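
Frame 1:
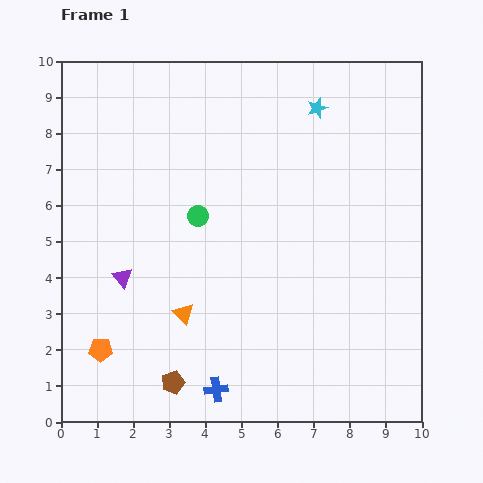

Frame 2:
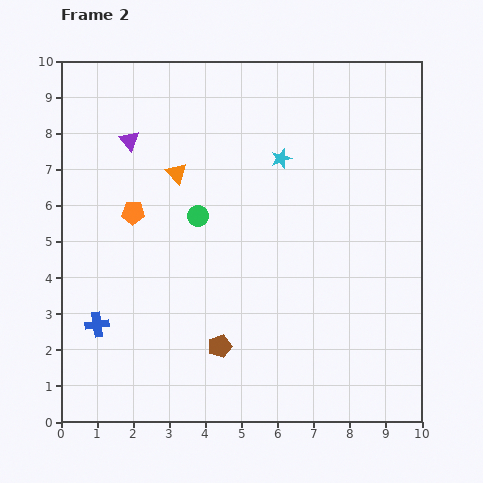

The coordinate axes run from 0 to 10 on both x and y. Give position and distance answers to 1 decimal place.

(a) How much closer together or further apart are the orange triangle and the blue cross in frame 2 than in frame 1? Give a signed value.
+2.4

Distance in frame 1: 2.3. Distance in frame 2: 4.7.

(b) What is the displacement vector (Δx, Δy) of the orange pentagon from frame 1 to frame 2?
(0.9, 3.8)

The orange pentagon was at (1.1, 2.0) in frame 1 and (2.0, 5.8) in frame 2.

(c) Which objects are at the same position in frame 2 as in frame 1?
the green circle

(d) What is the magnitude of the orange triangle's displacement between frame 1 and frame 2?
3.9

The orange triangle moved from (3.4, 3.0) to (3.2, 6.9), a distance of √(0.2² + 3.9²) ≈ 3.9.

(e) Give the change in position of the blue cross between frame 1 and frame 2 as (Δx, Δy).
(-3.3, 1.8)

The blue cross was at (4.3, 0.9) in frame 1 and (1.0, 2.7) in frame 2.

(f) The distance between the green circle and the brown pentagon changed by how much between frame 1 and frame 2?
-1.1

Distance in frame 1: 4.7. Distance in frame 2: 3.6.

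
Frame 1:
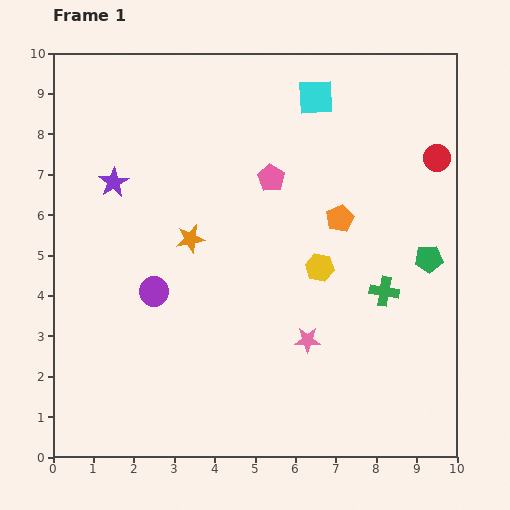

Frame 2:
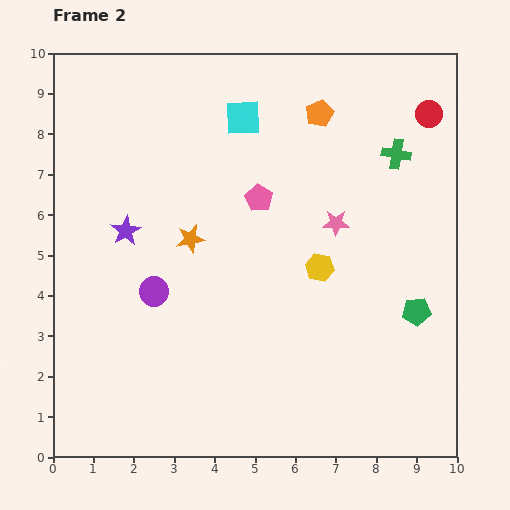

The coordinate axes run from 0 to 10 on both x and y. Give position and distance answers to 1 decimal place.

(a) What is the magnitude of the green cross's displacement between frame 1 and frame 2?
3.4

The green cross moved from (8.2, 4.1) to (8.5, 7.5), a distance of √(0.3² + 3.4²) ≈ 3.4.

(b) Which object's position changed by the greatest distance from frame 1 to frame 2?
the green cross

(moved 3.4; next 3.0)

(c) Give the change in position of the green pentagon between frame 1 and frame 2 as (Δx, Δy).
(-0.3, -1.3)

The green pentagon was at (9.3, 4.9) in frame 1 and (9.0, 3.6) in frame 2.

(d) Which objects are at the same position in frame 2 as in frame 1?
the purple circle, the orange star, the yellow hexagon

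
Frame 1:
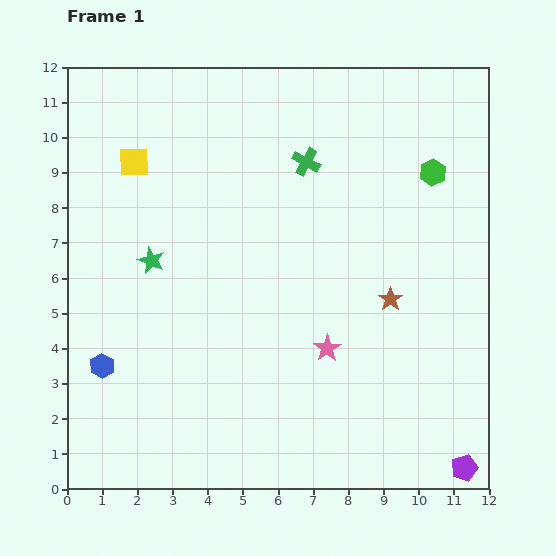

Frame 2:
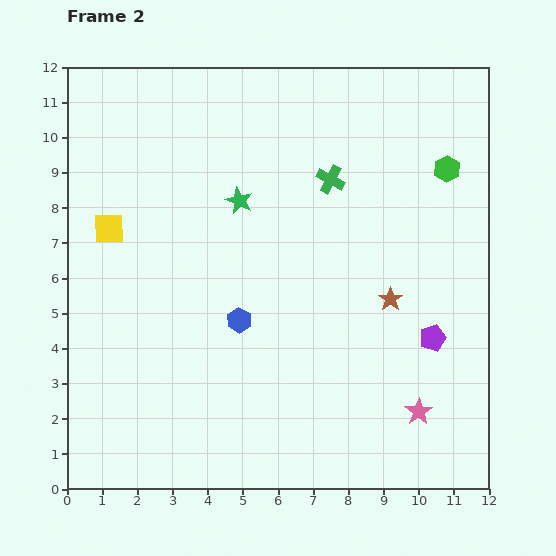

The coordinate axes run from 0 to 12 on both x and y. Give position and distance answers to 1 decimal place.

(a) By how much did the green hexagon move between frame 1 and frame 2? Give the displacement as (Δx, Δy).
(0.4, 0.1)

The green hexagon was at (10.4, 9.0) in frame 1 and (10.8, 9.1) in frame 2.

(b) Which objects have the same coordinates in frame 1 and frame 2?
the brown star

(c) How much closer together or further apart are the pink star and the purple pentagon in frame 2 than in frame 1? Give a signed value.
-3.1

Distance in frame 1: 5.2. Distance in frame 2: 2.1.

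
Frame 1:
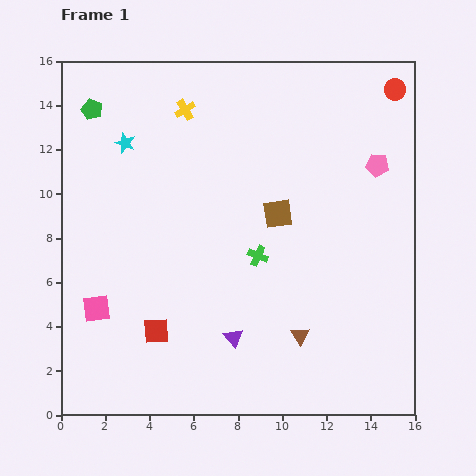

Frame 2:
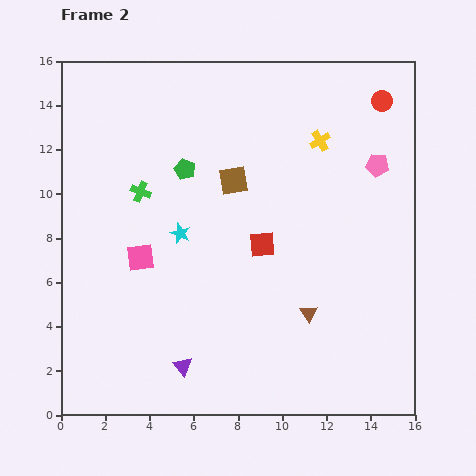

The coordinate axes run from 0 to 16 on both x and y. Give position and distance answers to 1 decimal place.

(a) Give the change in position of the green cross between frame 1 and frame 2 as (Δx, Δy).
(-5.3, 2.9)

The green cross was at (8.9, 7.2) in frame 1 and (3.6, 10.1) in frame 2.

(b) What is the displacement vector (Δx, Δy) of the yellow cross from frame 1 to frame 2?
(6.1, -1.4)

The yellow cross was at (5.6, 13.8) in frame 1 and (11.7, 12.4) in frame 2.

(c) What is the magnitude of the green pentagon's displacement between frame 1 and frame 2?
5.0

The green pentagon moved from (1.4, 13.8) to (5.6, 11.1), a distance of √(4.2² + 2.7²) ≈ 5.0.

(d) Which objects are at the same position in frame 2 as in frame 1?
the pink pentagon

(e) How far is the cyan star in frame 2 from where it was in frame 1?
4.8

The cyan star moved from (2.9, 12.3) to (5.4, 8.2), a distance of √(2.5² + 4.1²) ≈ 4.8.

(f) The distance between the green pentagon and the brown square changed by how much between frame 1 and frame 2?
-7.3

Distance in frame 1: 9.6. Distance in frame 2: 2.3.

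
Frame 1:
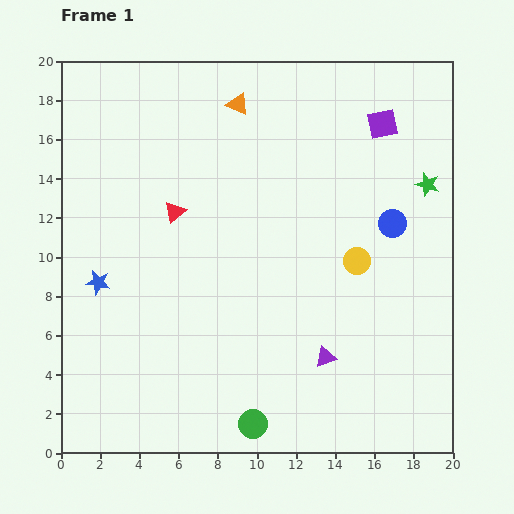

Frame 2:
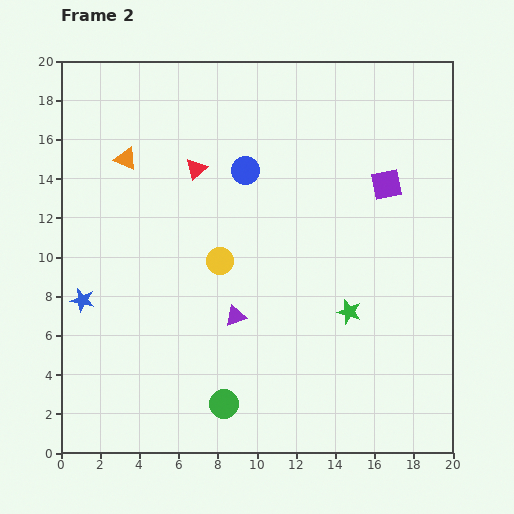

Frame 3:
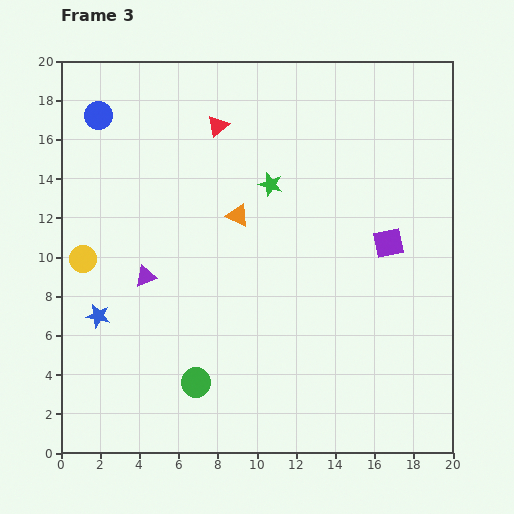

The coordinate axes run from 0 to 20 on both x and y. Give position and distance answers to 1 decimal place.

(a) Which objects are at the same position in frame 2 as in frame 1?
none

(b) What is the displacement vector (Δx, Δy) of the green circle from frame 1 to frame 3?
(-2.9, 2.1)

The green circle was at (9.8, 1.5) in frame 1 and (6.9, 3.6) in frame 3.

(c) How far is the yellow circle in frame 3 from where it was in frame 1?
14.0

The yellow circle moved from (15.1, 9.8) to (1.1, 9.9), a distance of √(14.0² + 0.1²) ≈ 14.0.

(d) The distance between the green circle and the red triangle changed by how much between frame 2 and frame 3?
+1.0

Distance in frame 2: 12.1. Distance in frame 3: 13.1.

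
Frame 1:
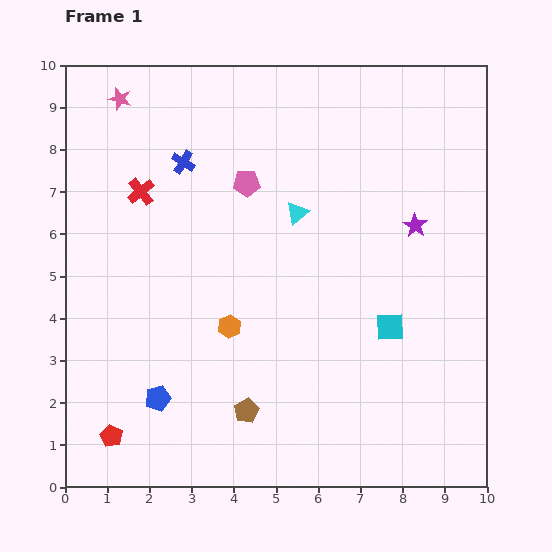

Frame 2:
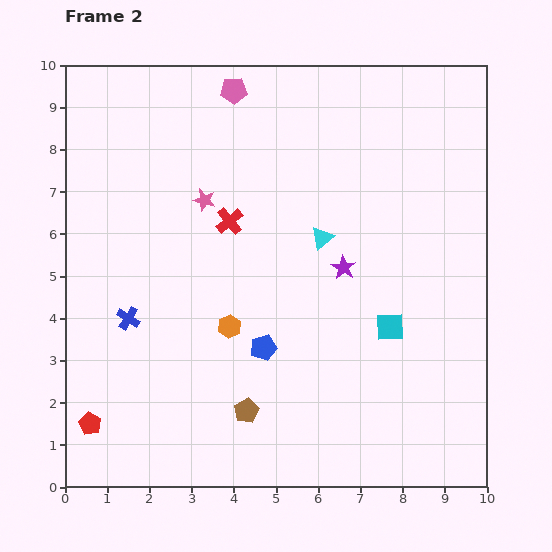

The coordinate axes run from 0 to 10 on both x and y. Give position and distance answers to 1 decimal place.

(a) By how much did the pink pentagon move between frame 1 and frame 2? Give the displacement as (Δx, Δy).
(-0.3, 2.2)

The pink pentagon was at (4.3, 7.2) in frame 1 and (4.0, 9.4) in frame 2.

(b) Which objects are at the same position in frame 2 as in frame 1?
the cyan square, the orange hexagon, the brown pentagon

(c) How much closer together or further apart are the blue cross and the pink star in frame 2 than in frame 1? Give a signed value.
+1.2

Distance in frame 1: 2.1. Distance in frame 2: 3.3.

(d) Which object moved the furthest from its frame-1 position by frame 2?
the blue cross

(moved 3.9; next 3.1)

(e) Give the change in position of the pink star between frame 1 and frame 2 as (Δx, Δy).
(2.0, -2.4)

The pink star was at (1.3, 9.2) in frame 1 and (3.3, 6.8) in frame 2.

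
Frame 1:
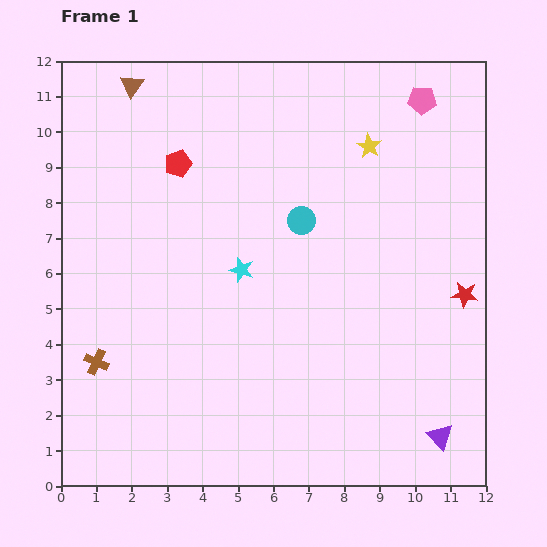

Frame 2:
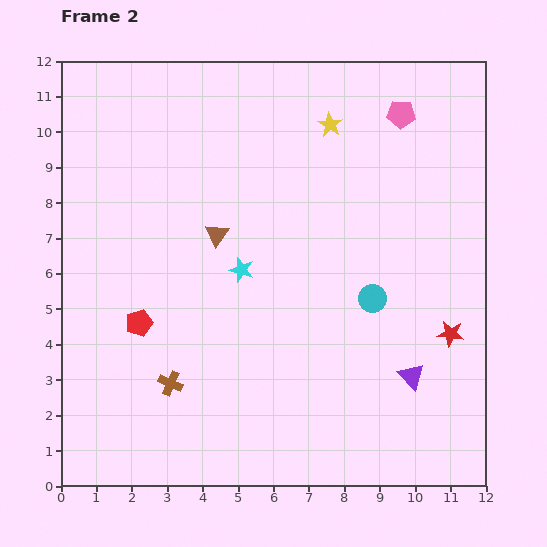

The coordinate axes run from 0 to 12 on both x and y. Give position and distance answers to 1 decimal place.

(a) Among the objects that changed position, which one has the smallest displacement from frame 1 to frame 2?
the pink pentagon

(moved 0.7)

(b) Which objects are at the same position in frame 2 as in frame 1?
the cyan star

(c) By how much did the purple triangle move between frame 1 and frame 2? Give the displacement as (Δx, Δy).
(-0.8, 1.7)

The purple triangle was at (10.7, 1.4) in frame 1 and (9.9, 3.1) in frame 2.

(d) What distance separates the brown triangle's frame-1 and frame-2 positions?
4.8

The brown triangle moved from (2.0, 11.3) to (4.4, 7.1), a distance of √(2.4² + 4.2²) ≈ 4.8.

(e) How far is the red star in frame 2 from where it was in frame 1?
1.2

The red star moved from (11.4, 5.4) to (11.0, 4.3), a distance of √(0.4² + 1.1²) ≈ 1.2.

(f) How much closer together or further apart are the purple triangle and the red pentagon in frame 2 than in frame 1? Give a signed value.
-2.9

Distance in frame 1: 10.7. Distance in frame 2: 7.8.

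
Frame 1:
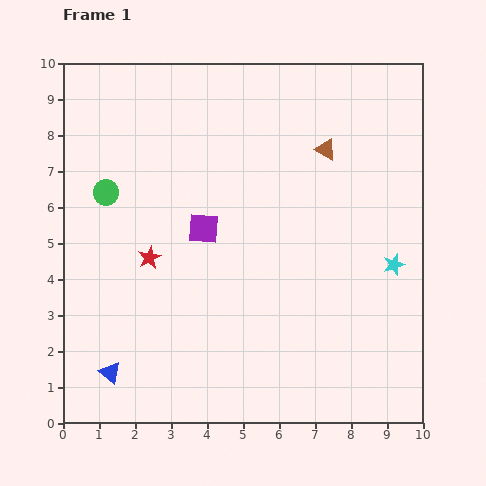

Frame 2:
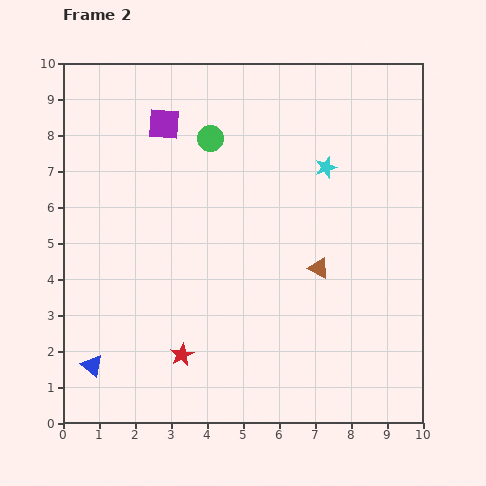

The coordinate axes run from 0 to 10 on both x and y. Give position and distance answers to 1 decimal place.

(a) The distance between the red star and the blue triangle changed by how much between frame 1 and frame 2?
-0.9

Distance in frame 1: 3.4. Distance in frame 2: 2.5.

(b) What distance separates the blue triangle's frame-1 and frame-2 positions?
0.5

The blue triangle moved from (1.3, 1.4) to (0.8, 1.6), a distance of √(0.5² + 0.2²) ≈ 0.5.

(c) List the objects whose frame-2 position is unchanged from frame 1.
none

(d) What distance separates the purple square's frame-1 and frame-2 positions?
3.1

The purple square moved from (3.9, 5.4) to (2.8, 8.3), a distance of √(1.1² + 2.9²) ≈ 3.1.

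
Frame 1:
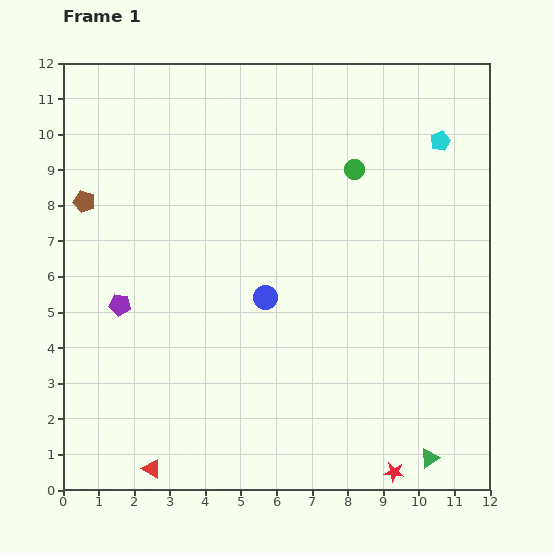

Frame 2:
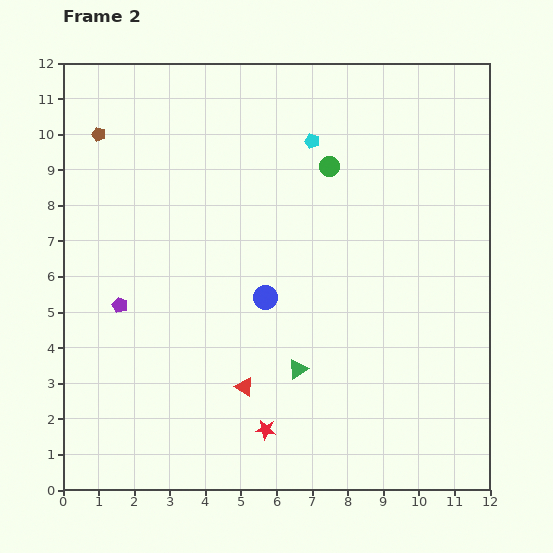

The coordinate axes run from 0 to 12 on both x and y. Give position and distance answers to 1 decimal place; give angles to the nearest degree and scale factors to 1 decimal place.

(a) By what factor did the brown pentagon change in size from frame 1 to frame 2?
0.6×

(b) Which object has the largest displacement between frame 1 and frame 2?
the green triangle

(moved 4.5; next 3.8)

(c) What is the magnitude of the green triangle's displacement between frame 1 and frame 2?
4.5

The green triangle moved from (10.3, 0.9) to (6.6, 3.4), a distance of √(3.7² + 2.5²) ≈ 4.5.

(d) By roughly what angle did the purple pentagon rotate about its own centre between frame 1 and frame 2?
15° clockwise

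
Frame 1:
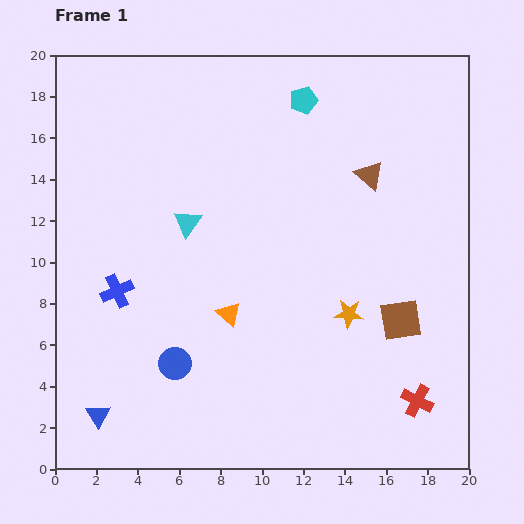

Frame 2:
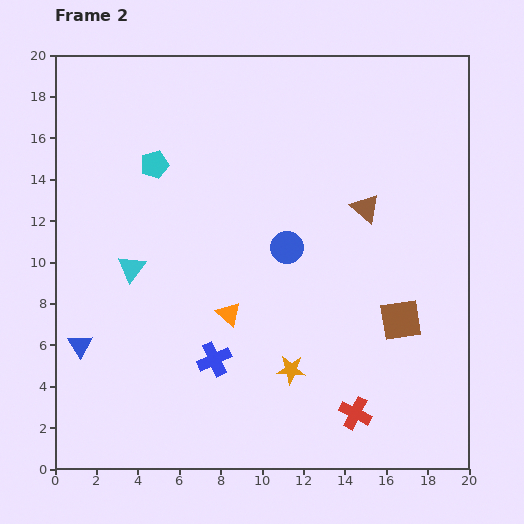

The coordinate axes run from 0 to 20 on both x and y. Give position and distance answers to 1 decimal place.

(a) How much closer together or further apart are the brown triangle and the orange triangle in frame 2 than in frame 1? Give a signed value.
-1.2

Distance in frame 1: 9.5. Distance in frame 2: 8.3.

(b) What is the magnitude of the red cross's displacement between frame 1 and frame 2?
3.1

The red cross moved from (17.5, 3.3) to (14.5, 2.7), a distance of √(3.0² + 0.6²) ≈ 3.1.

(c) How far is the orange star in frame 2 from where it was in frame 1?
3.9

The orange star moved from (14.2, 7.5) to (11.4, 4.8), a distance of √(2.8² + 2.7²) ≈ 3.9.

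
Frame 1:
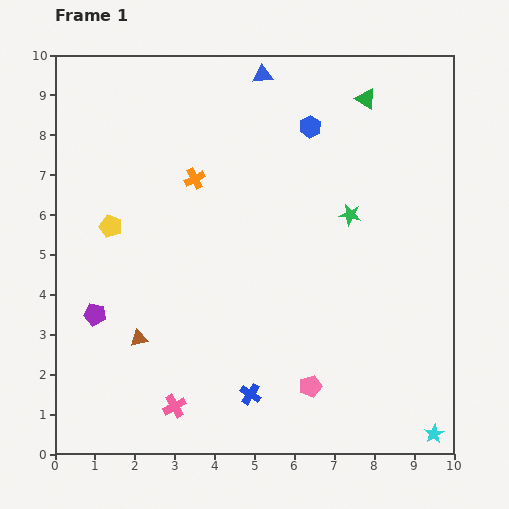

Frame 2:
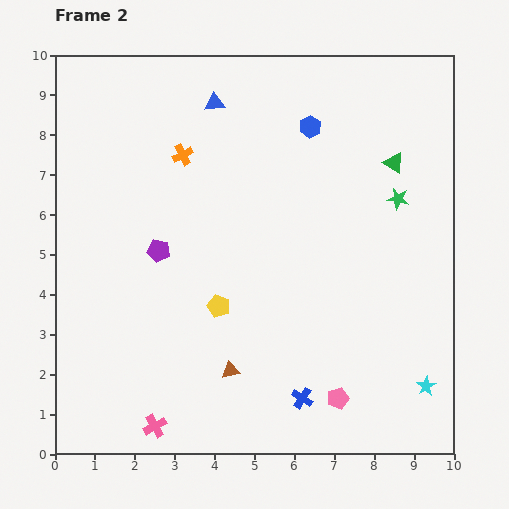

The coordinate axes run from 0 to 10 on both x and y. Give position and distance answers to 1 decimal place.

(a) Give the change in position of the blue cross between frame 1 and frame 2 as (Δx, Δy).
(1.3, -0.1)

The blue cross was at (4.9, 1.5) in frame 1 and (6.2, 1.4) in frame 2.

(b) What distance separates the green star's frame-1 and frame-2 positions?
1.3

The green star moved from (7.4, 6.0) to (8.6, 6.4), a distance of √(1.2² + 0.4²) ≈ 1.3.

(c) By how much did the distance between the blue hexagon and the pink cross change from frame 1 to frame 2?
+0.7

Distance in frame 1: 7.8. Distance in frame 2: 8.5.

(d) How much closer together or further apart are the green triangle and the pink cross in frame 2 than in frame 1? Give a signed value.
-0.2

Distance in frame 1: 9.1. Distance in frame 2: 8.9.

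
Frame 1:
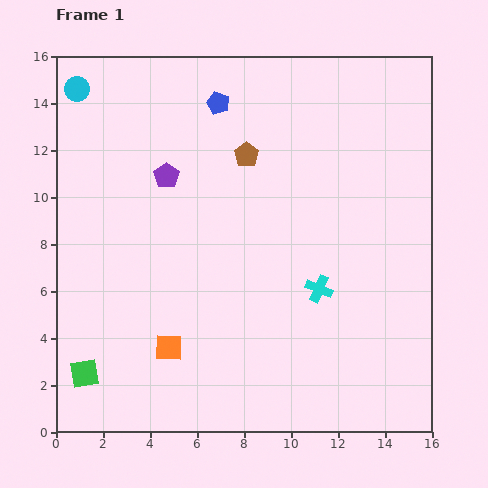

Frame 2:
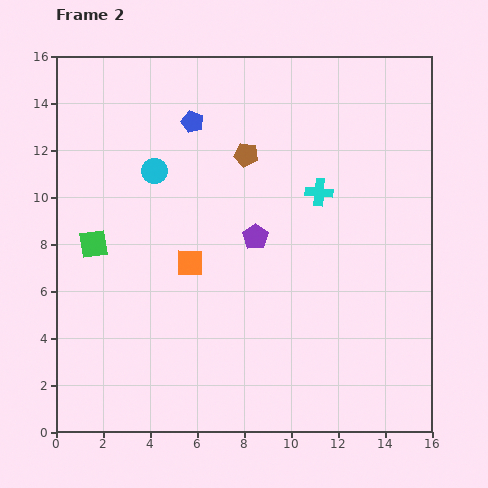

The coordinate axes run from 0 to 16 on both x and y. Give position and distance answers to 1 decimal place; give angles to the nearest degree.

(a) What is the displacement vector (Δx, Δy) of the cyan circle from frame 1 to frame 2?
(3.3, -3.5)

The cyan circle was at (0.9, 14.6) in frame 1 and (4.2, 11.1) in frame 2.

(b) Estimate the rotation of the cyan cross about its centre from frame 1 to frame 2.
19° counter-clockwise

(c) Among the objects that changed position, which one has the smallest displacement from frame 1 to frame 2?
the blue pentagon

(moved 1.4)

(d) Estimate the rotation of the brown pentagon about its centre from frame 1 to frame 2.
24° counter-clockwise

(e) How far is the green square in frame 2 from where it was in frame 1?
5.5

The green square moved from (1.2, 2.5) to (1.6, 8.0), a distance of √(0.4² + 5.5²) ≈ 5.5.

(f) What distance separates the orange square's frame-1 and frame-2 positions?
3.7

The orange square moved from (4.8, 3.6) to (5.7, 7.2), a distance of √(0.9² + 3.6²) ≈ 3.7.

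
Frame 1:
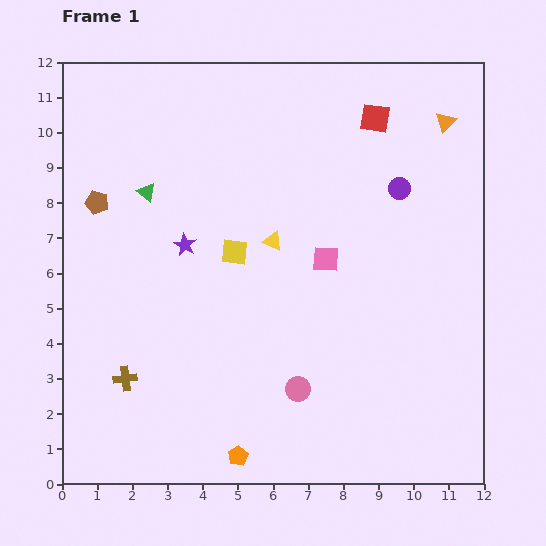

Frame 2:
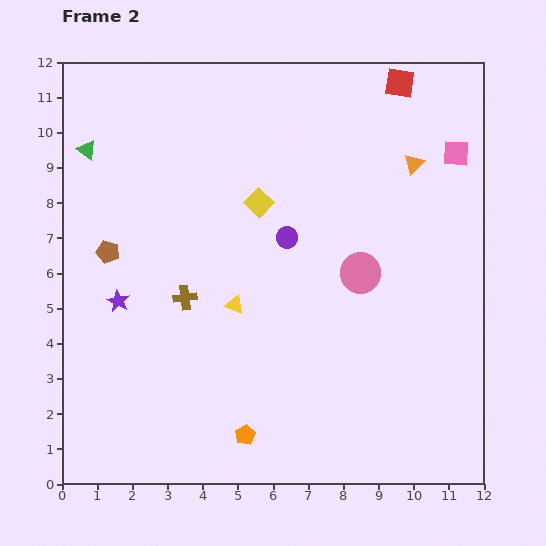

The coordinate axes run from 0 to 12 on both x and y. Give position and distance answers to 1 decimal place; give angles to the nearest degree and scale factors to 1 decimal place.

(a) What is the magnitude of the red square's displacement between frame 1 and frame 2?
1.2

The red square moved from (8.9, 10.4) to (9.6, 11.4), a distance of √(0.7² + 1.0²) ≈ 1.2.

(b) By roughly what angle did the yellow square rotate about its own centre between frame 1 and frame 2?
38° clockwise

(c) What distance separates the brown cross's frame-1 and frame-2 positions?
2.9

The brown cross moved from (1.8, 3.0) to (3.5, 5.3), a distance of √(1.7² + 2.3²) ≈ 2.9.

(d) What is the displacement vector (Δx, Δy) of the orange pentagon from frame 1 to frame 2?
(0.2, 0.6)

The orange pentagon was at (5.0, 0.8) in frame 1 and (5.2, 1.4) in frame 2.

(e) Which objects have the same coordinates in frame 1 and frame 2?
none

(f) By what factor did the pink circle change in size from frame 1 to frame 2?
1.6×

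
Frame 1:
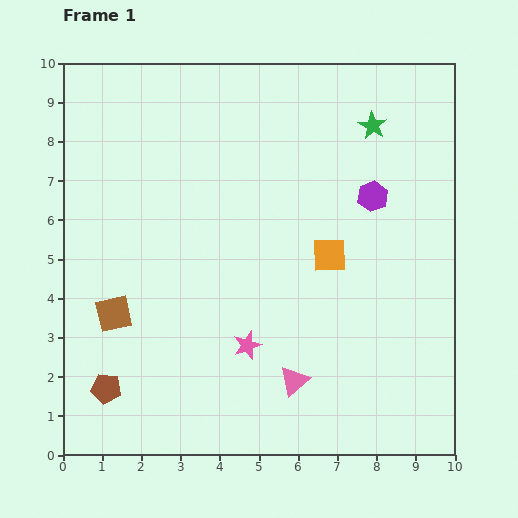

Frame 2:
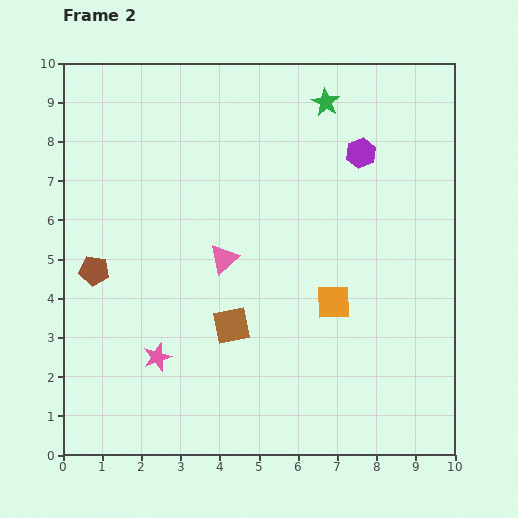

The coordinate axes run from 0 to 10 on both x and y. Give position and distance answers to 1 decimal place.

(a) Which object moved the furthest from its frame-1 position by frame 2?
the pink triangle

(moved 3.6; next 3.0)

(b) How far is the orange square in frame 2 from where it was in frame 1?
1.2

The orange square moved from (6.8, 5.1) to (6.9, 3.9), a distance of √(0.1² + 1.2²) ≈ 1.2.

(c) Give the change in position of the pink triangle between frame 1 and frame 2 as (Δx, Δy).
(-1.8, 3.1)

The pink triangle was at (5.9, 1.9) in frame 1 and (4.1, 5.0) in frame 2.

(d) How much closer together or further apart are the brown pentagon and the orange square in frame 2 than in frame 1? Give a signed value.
-0.4

Distance in frame 1: 6.6. Distance in frame 2: 6.2.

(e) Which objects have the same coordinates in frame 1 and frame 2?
none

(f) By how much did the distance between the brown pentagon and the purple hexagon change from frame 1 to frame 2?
-1.0

Distance in frame 1: 8.4. Distance in frame 2: 7.4.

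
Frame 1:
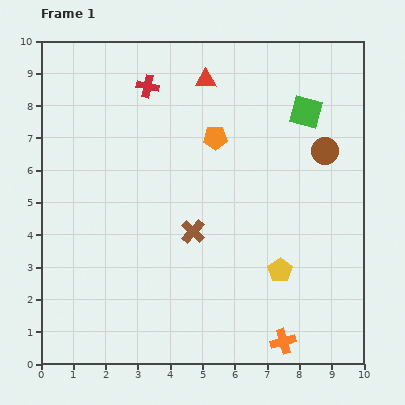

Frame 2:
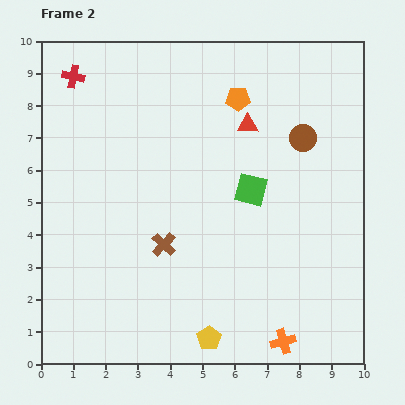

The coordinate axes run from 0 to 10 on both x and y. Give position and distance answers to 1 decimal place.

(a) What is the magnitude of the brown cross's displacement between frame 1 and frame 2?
1.0

The brown cross moved from (4.7, 4.1) to (3.8, 3.7), a distance of √(0.9² + 0.4²) ≈ 1.0.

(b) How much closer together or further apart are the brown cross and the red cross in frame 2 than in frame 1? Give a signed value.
+1.2

Distance in frame 1: 4.7. Distance in frame 2: 5.9.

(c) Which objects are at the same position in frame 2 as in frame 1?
the orange cross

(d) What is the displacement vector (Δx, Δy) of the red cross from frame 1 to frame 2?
(-2.3, 0.3)

The red cross was at (3.3, 8.6) in frame 1 and (1.0, 8.9) in frame 2.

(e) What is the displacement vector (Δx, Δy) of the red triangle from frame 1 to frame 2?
(1.3, -1.4)

The red triangle was at (5.1, 8.8) in frame 1 and (6.4, 7.4) in frame 2.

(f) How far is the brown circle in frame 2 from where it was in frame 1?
0.8

The brown circle moved from (8.8, 6.6) to (8.1, 7.0), a distance of √(0.7² + 0.4²) ≈ 0.8.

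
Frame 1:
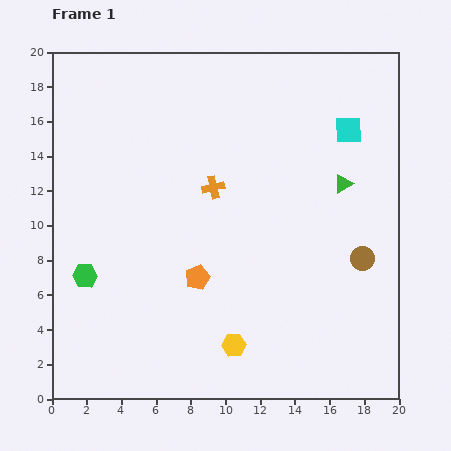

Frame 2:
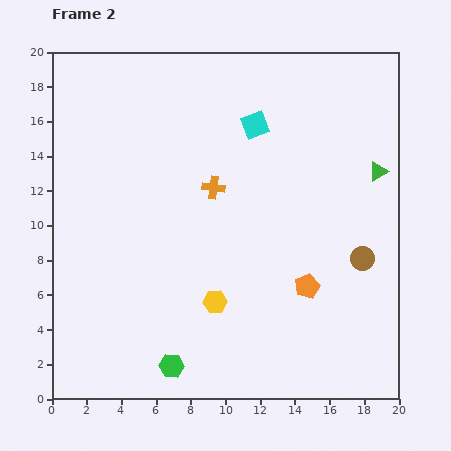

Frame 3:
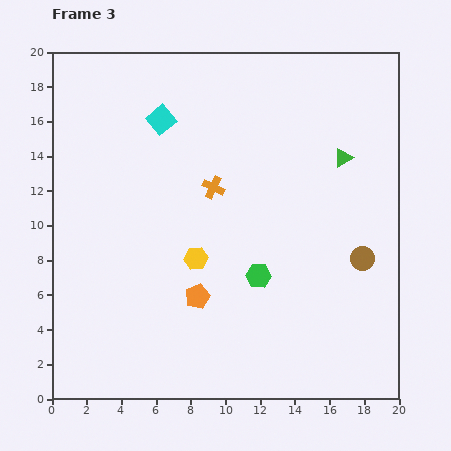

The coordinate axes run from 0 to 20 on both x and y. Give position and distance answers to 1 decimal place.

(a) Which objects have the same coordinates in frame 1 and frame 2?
the brown circle, the orange cross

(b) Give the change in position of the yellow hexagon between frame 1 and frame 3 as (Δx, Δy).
(-2.2, 5.0)

The yellow hexagon was at (10.5, 3.1) in frame 1 and (8.3, 8.1) in frame 3.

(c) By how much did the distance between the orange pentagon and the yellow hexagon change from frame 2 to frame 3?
-3.2

Distance in frame 2: 5.4. Distance in frame 3: 2.2.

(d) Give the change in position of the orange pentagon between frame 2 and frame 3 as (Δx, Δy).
(-6.3, -0.6)

The orange pentagon was at (14.7, 6.5) in frame 2 and (8.4, 5.9) in frame 3.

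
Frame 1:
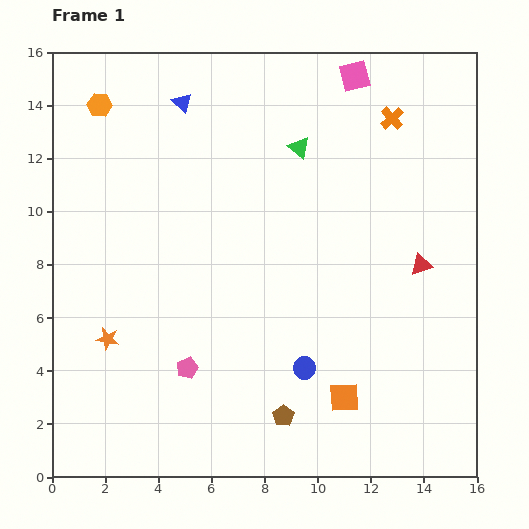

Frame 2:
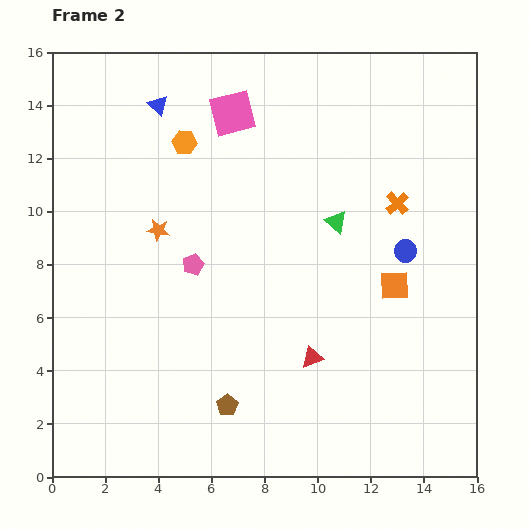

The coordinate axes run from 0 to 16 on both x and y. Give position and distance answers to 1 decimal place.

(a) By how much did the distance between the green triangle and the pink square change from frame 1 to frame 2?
+2.3

Distance in frame 1: 3.4. Distance in frame 2: 5.7.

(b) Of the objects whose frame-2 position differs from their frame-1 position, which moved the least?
the blue triangle

(moved 0.9)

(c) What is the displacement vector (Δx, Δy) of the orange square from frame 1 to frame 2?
(1.9, 4.2)

The orange square was at (11.0, 3.0) in frame 1 and (12.9, 7.2) in frame 2.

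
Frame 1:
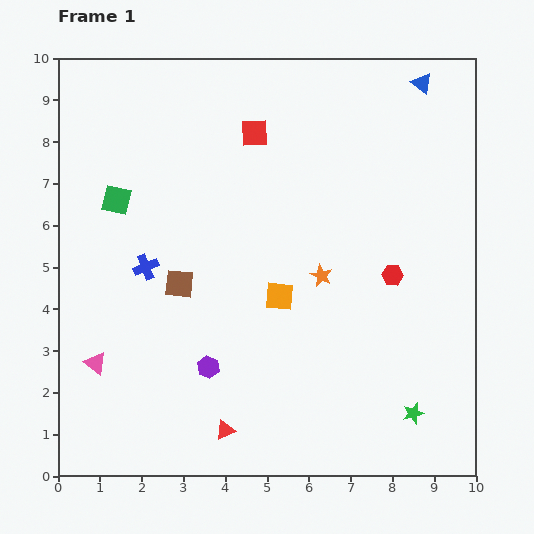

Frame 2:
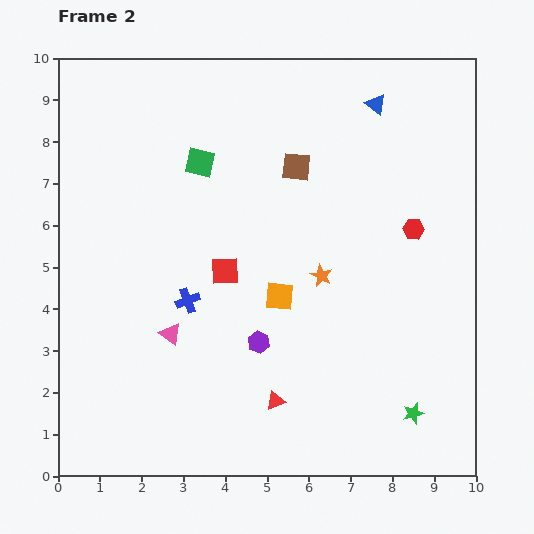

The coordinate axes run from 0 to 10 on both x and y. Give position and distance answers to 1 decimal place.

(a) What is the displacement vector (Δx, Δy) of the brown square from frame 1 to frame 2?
(2.8, 2.8)

The brown square was at (2.9, 4.6) in frame 1 and (5.7, 7.4) in frame 2.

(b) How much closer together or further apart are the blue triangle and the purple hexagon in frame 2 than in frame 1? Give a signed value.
-2.1

Distance in frame 1: 8.5. Distance in frame 2: 6.4.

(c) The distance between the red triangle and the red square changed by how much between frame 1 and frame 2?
-3.8

Distance in frame 1: 7.1. Distance in frame 2: 3.3.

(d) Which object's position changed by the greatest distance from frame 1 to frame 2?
the brown square

(moved 4.0; next 3.4)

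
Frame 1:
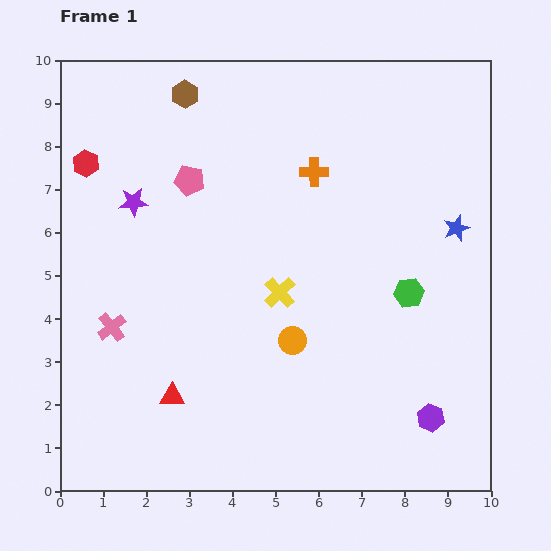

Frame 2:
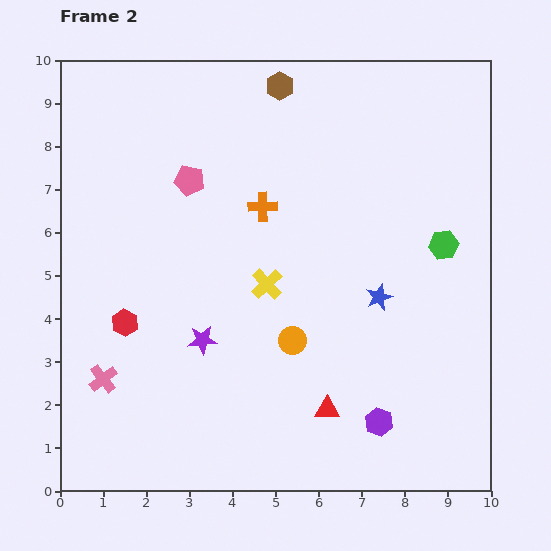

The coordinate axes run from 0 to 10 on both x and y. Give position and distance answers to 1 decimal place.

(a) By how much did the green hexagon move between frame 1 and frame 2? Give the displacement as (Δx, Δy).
(0.8, 1.1)

The green hexagon was at (8.1, 4.6) in frame 1 and (8.9, 5.7) in frame 2.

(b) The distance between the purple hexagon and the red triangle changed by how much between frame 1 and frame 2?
-4.8

Distance in frame 1: 6.0. Distance in frame 2: 1.2.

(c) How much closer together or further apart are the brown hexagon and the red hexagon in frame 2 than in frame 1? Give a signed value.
+3.8

Distance in frame 1: 2.8. Distance in frame 2: 6.6.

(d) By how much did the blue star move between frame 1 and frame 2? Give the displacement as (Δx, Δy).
(-1.8, -1.6)

The blue star was at (9.2, 6.1) in frame 1 and (7.4, 4.5) in frame 2.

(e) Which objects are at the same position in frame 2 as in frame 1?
the pink pentagon, the orange circle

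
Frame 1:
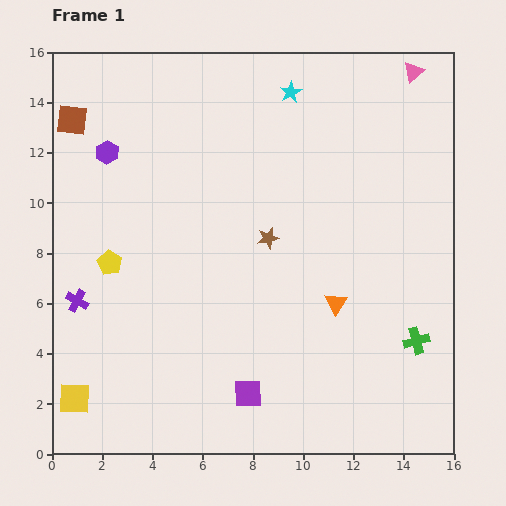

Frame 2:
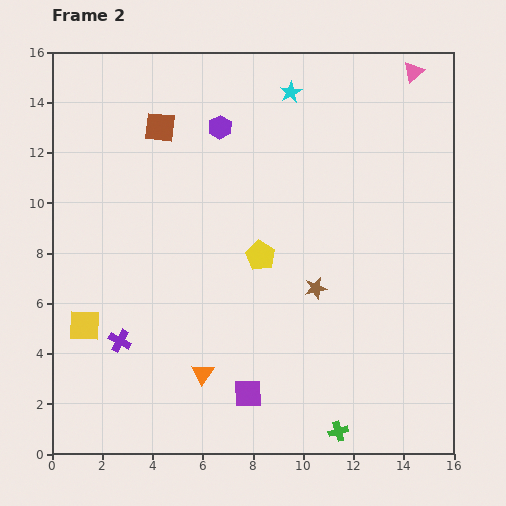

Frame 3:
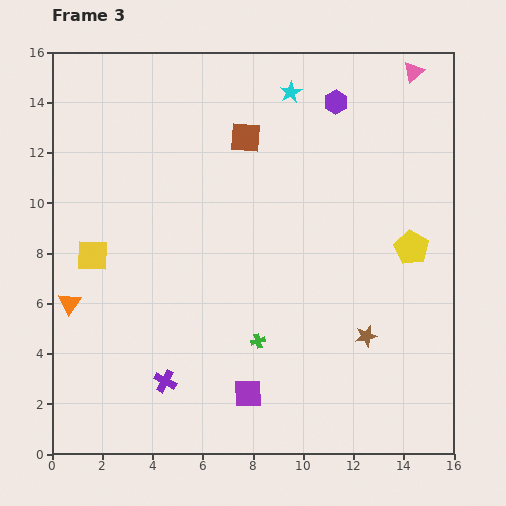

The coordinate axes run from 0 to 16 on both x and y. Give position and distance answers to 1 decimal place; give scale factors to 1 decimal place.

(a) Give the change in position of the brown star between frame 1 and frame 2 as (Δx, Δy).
(1.9, -2.0)

The brown star was at (8.6, 8.6) in frame 1 and (10.5, 6.6) in frame 2.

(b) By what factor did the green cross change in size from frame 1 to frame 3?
0.6×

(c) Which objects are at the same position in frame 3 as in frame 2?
the cyan star, the pink triangle, the purple square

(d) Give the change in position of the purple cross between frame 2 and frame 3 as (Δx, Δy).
(1.8, -1.6)

The purple cross was at (2.7, 4.5) in frame 2 and (4.5, 2.9) in frame 3.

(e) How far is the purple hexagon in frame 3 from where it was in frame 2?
4.7

The purple hexagon moved from (6.7, 13.0) to (11.3, 14.0), a distance of √(4.6² + 1.0²) ≈ 4.7.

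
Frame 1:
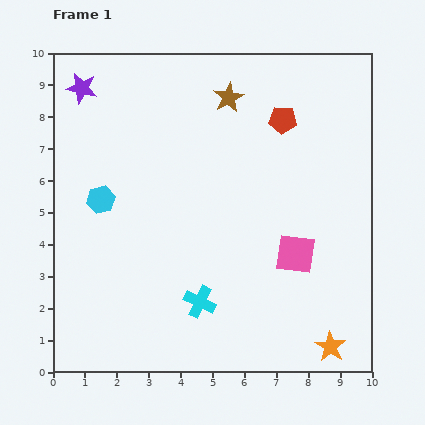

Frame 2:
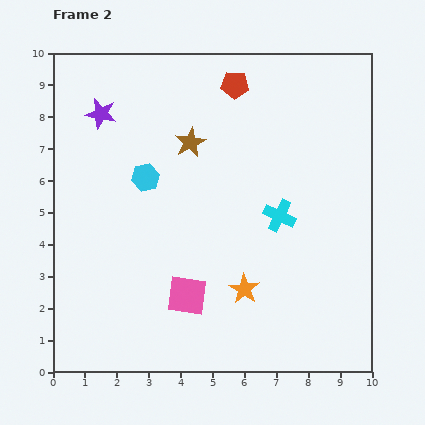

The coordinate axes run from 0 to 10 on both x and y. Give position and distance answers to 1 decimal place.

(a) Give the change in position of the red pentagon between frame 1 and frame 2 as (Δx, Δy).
(-1.5, 1.1)

The red pentagon was at (7.2, 7.9) in frame 1 and (5.7, 9.0) in frame 2.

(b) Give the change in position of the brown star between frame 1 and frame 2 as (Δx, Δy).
(-1.2, -1.4)

The brown star was at (5.5, 8.6) in frame 1 and (4.3, 7.2) in frame 2.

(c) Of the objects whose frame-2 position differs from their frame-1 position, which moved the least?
the purple star

(moved 1.0)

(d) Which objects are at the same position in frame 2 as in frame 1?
none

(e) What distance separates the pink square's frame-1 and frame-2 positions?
3.6

The pink square moved from (7.6, 3.7) to (4.2, 2.4), a distance of √(3.4² + 1.3²) ≈ 3.6.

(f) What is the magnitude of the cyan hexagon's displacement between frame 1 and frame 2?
1.6

The cyan hexagon moved from (1.5, 5.4) to (2.9, 6.1), a distance of √(1.4² + 0.7²) ≈ 1.6.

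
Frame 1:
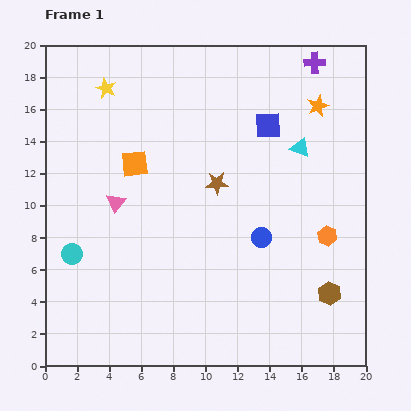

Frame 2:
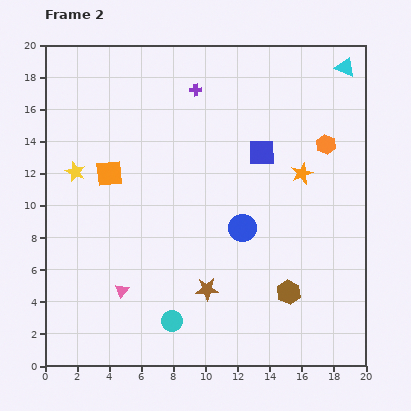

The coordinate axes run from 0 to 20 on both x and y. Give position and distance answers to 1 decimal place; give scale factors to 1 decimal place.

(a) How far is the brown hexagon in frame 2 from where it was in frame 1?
2.5

The brown hexagon moved from (17.7, 4.5) to (15.2, 4.6), a distance of √(2.5² + 0.1²) ≈ 2.5.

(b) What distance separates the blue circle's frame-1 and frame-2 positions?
1.3

The blue circle moved from (13.5, 8.0) to (12.3, 8.6), a distance of √(1.2² + 0.6²) ≈ 1.3.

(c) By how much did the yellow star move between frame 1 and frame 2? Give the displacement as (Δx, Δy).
(-1.9, -5.2)

The yellow star was at (3.8, 17.3) in frame 1 and (1.9, 12.1) in frame 2.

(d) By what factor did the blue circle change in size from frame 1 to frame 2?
1.3×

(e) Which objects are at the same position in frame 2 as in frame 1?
none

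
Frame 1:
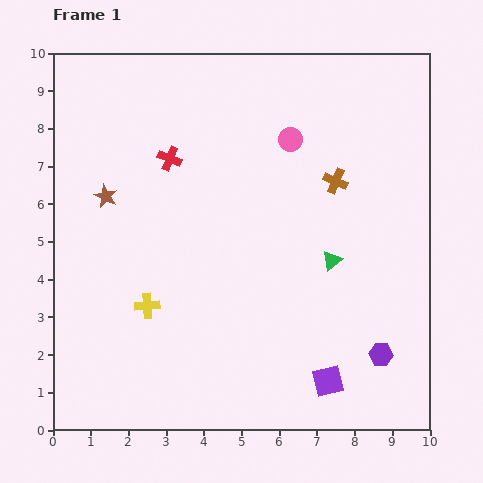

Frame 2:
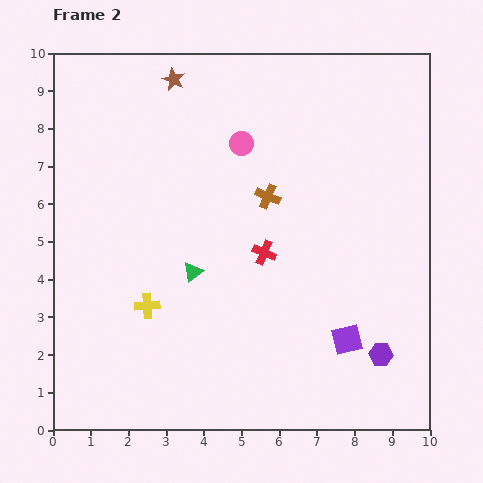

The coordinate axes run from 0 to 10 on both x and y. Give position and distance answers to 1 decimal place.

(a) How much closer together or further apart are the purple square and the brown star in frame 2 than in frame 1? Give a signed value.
+0.6

Distance in frame 1: 7.7. Distance in frame 2: 8.3.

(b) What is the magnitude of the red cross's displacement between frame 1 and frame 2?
3.5

The red cross moved from (3.1, 7.2) to (5.6, 4.7), a distance of √(2.5² + 2.5²) ≈ 3.5.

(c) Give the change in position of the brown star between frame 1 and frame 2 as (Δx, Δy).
(1.8, 3.1)

The brown star was at (1.4, 6.2) in frame 1 and (3.2, 9.3) in frame 2.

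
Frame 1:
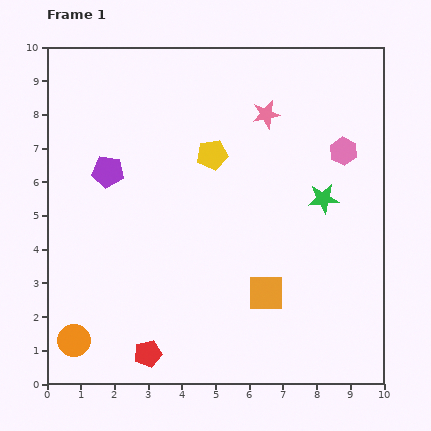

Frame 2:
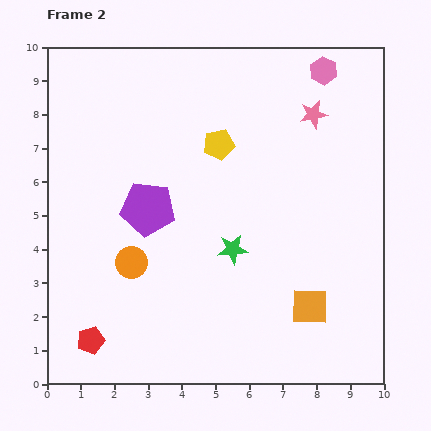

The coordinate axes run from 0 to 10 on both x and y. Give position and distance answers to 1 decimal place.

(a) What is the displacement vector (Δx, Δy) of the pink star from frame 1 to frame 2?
(1.4, 0.0)

The pink star was at (6.5, 8.0) in frame 1 and (7.9, 8.0) in frame 2.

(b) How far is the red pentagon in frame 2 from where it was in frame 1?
1.7

The red pentagon moved from (3.0, 0.9) to (1.3, 1.3), a distance of √(1.7² + 0.4²) ≈ 1.7.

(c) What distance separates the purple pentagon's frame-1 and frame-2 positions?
1.6

The purple pentagon moved from (1.8, 6.3) to (3.0, 5.2), a distance of √(1.2² + 1.1²) ≈ 1.6.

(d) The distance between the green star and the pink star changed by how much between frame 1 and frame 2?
+1.7

Distance in frame 1: 3.0. Distance in frame 2: 4.7.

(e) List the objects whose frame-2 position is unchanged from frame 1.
none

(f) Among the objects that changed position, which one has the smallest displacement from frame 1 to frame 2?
the yellow pentagon

(moved 0.4)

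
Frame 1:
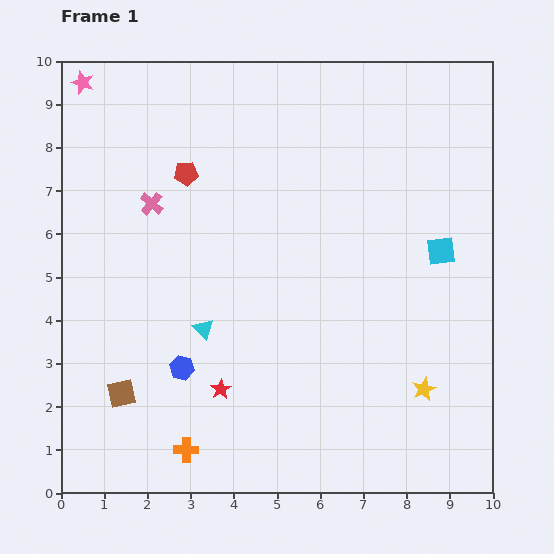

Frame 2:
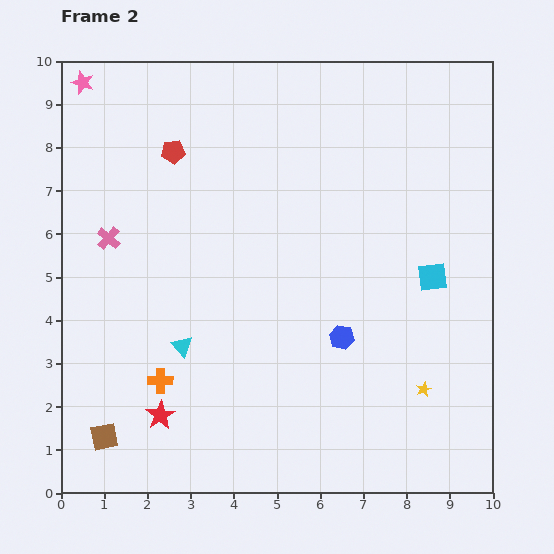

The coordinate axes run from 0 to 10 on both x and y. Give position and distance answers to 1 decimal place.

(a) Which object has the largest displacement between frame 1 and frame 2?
the blue hexagon

(moved 3.8; next 1.7)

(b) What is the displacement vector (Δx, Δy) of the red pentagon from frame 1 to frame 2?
(-0.3, 0.5)

The red pentagon was at (2.9, 7.4) in frame 1 and (2.6, 7.9) in frame 2.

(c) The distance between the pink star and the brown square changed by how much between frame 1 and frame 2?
+0.9

Distance in frame 1: 7.3. Distance in frame 2: 8.2.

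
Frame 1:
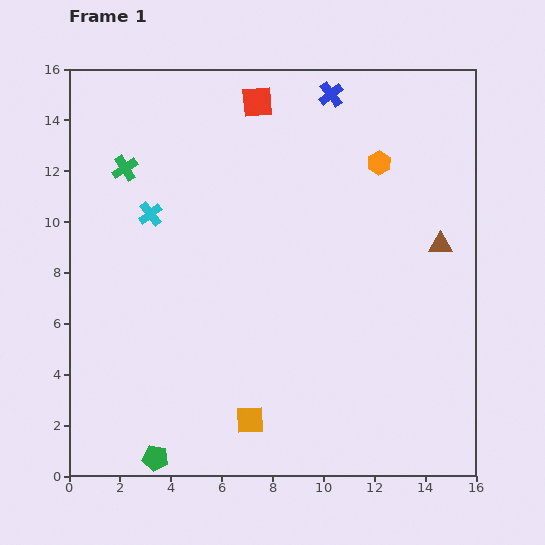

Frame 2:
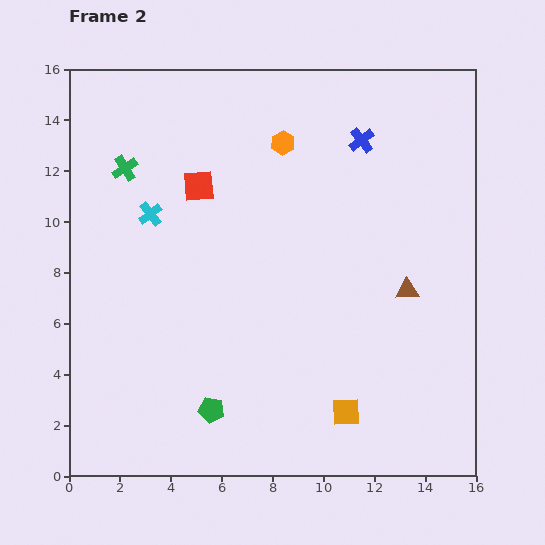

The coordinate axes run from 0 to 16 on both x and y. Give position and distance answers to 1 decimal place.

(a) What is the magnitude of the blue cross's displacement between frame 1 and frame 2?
2.2

The blue cross moved from (10.3, 15.0) to (11.5, 13.2), a distance of √(1.2² + 1.8²) ≈ 2.2.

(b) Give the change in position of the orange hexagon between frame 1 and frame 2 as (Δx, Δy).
(-3.8, 0.8)

The orange hexagon was at (12.2, 12.3) in frame 1 and (8.4, 13.1) in frame 2.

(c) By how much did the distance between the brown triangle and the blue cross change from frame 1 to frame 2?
-1.1

Distance in frame 1: 7.3. Distance in frame 2: 6.2.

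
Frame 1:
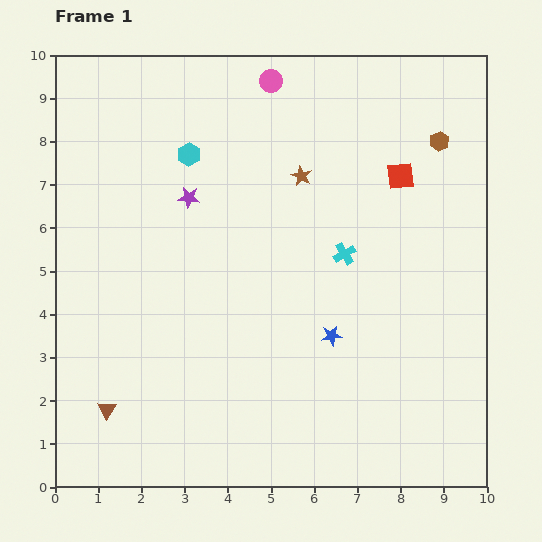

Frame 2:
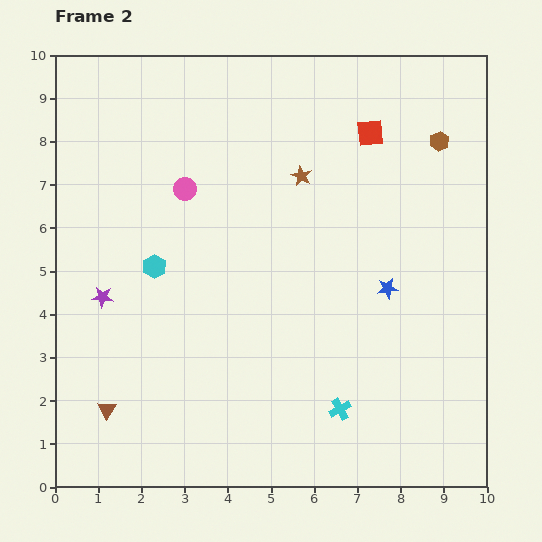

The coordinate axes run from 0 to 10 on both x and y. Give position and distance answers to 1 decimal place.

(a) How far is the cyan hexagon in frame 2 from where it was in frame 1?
2.7

The cyan hexagon moved from (3.1, 7.7) to (2.3, 5.1), a distance of √(0.8² + 2.6²) ≈ 2.7.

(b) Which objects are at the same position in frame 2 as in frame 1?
the brown star, the brown hexagon, the brown triangle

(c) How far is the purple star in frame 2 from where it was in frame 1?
3.0

The purple star moved from (3.1, 6.7) to (1.1, 4.4), a distance of √(2.0² + 2.3²) ≈ 3.0.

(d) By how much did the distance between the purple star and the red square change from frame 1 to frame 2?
+2.4

Distance in frame 1: 4.9. Distance in frame 2: 7.3.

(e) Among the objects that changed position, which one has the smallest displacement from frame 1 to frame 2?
the red square

(moved 1.2)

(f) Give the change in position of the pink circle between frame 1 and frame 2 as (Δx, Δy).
(-2.0, -2.5)

The pink circle was at (5.0, 9.4) in frame 1 and (3.0, 6.9) in frame 2.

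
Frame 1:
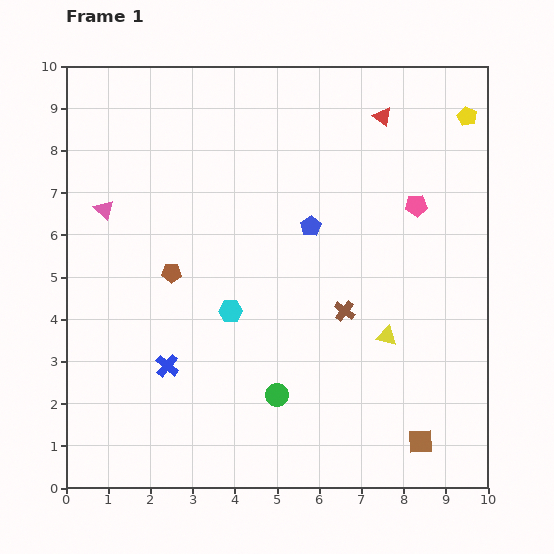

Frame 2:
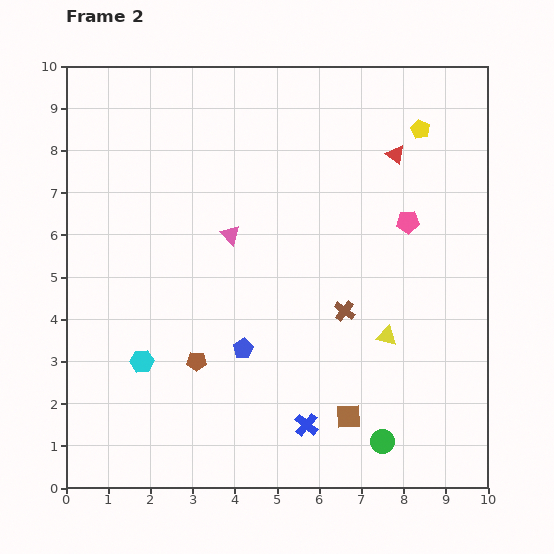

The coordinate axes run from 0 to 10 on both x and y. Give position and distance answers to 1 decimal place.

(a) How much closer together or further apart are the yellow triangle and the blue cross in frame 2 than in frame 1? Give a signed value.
-2.4

Distance in frame 1: 5.2. Distance in frame 2: 2.8.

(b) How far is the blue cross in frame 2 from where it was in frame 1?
3.6

The blue cross moved from (2.4, 2.9) to (5.7, 1.5), a distance of √(3.3² + 1.4²) ≈ 3.6.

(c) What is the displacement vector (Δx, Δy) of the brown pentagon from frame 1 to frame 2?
(0.6, -2.1)

The brown pentagon was at (2.5, 5.1) in frame 1 and (3.1, 3.0) in frame 2.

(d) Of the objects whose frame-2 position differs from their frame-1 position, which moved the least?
the pink pentagon

(moved 0.4)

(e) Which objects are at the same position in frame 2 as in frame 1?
the brown cross, the yellow triangle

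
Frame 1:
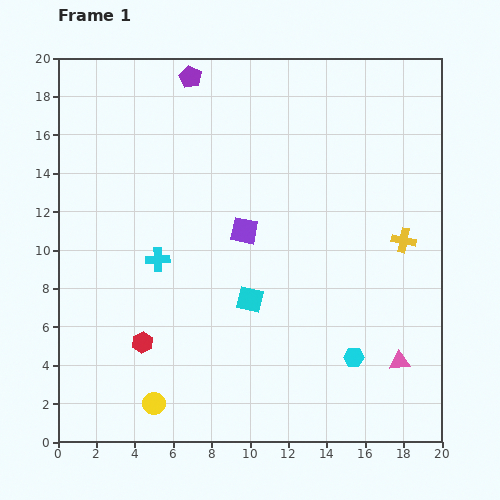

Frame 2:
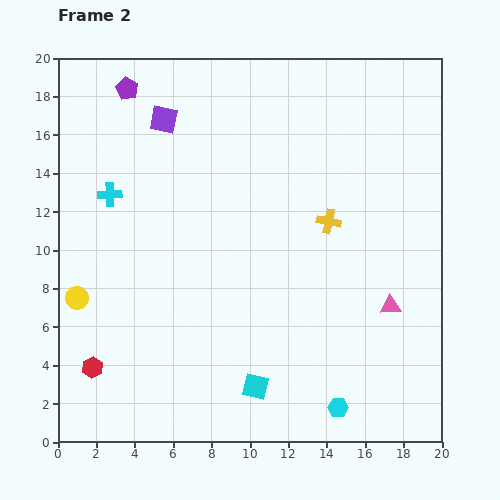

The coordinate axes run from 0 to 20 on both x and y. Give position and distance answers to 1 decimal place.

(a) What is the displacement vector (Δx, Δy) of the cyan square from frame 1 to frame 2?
(0.3, -4.5)

The cyan square was at (10.0, 7.4) in frame 1 and (10.3, 2.9) in frame 2.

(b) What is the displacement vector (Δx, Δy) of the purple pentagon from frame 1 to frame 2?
(-3.3, -0.6)

The purple pentagon was at (6.9, 19.0) in frame 1 and (3.6, 18.4) in frame 2.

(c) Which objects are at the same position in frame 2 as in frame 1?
none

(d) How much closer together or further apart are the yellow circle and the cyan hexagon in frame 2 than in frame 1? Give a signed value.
+4.0

Distance in frame 1: 10.7. Distance in frame 2: 14.7.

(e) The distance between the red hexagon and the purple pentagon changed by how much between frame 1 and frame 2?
+0.6

Distance in frame 1: 14.0. Distance in frame 2: 14.6.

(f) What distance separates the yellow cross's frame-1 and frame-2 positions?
4.0

The yellow cross moved from (18.0, 10.5) to (14.1, 11.5), a distance of √(3.9² + 1.0²) ≈ 4.0.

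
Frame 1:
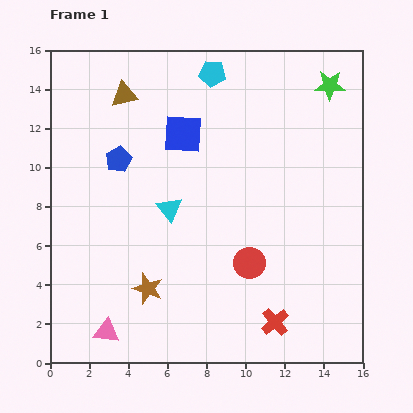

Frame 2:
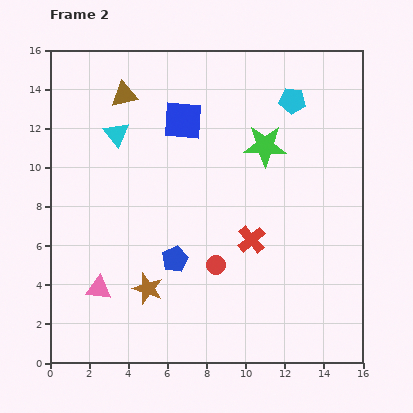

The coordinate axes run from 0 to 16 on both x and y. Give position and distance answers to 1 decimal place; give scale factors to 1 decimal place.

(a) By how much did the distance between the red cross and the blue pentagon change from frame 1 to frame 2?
-7.5

Distance in frame 1: 11.5. Distance in frame 2: 4.0.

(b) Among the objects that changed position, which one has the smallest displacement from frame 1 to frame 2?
the blue square

(moved 0.7)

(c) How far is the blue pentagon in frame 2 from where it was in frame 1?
5.9

The blue pentagon moved from (3.5, 10.4) to (6.4, 5.3), a distance of √(2.9² + 5.1²) ≈ 5.9.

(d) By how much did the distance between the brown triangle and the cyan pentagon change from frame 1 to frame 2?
+4.0

Distance in frame 1: 4.6. Distance in frame 2: 8.6.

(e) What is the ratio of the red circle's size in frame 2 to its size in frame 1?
0.6×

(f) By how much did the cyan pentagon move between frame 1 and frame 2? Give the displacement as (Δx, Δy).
(4.1, -1.4)

The cyan pentagon was at (8.3, 14.8) in frame 1 and (12.4, 13.4) in frame 2.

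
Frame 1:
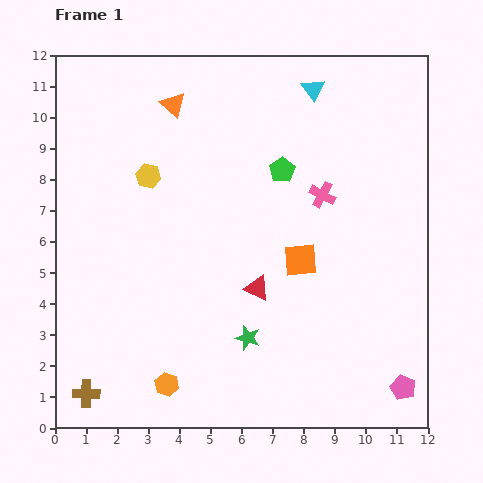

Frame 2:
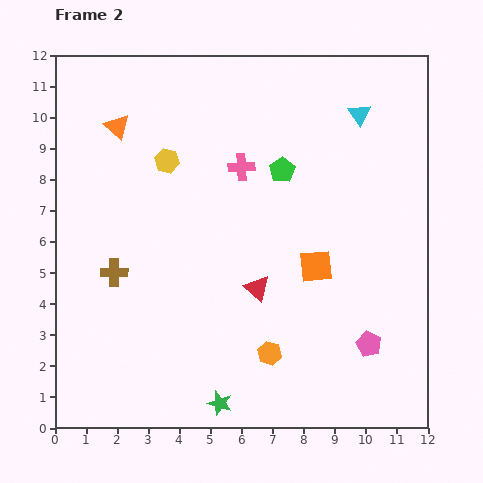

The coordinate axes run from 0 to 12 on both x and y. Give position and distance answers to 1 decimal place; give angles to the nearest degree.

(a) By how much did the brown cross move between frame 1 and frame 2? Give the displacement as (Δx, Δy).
(0.9, 3.9)

The brown cross was at (1.0, 1.1) in frame 1 and (1.9, 5.0) in frame 2.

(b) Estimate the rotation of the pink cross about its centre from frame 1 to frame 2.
31° counter-clockwise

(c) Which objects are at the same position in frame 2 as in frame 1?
the red triangle, the green pentagon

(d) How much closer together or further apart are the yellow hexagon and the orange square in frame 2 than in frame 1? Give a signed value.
+0.3

Distance in frame 1: 5.6. Distance in frame 2: 5.9.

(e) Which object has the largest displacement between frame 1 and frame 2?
the brown cross

(moved 4.0; next 3.4)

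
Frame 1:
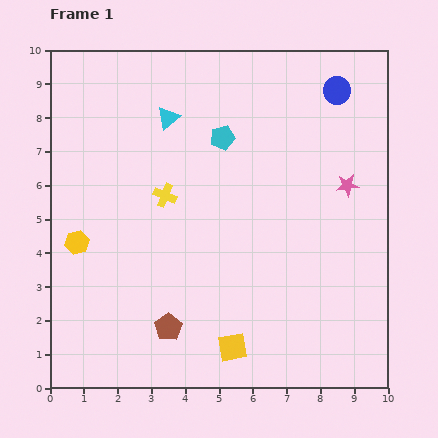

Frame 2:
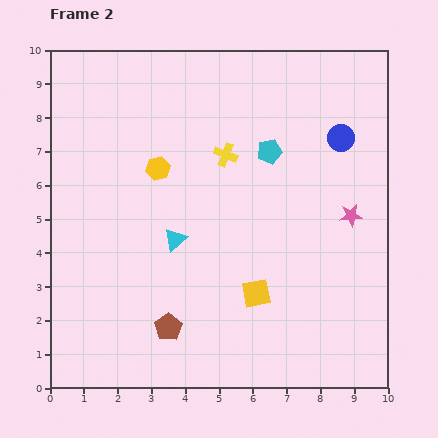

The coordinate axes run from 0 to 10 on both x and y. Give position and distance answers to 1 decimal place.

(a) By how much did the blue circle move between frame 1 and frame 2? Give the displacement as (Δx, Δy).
(0.1, -1.4)

The blue circle was at (8.5, 8.8) in frame 1 and (8.6, 7.4) in frame 2.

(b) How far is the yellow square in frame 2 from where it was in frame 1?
1.7

The yellow square moved from (5.4, 1.2) to (6.1, 2.8), a distance of √(0.7² + 1.6²) ≈ 1.7.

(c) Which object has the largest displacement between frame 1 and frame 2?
the cyan triangle

(moved 3.6; next 3.3)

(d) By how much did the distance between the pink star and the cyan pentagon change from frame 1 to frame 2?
-0.9

Distance in frame 1: 4.0. Distance in frame 2: 3.1.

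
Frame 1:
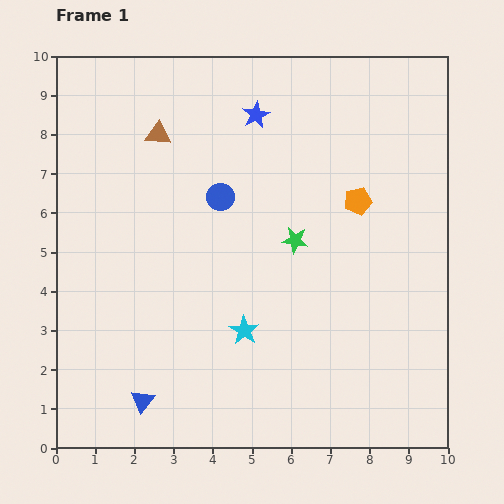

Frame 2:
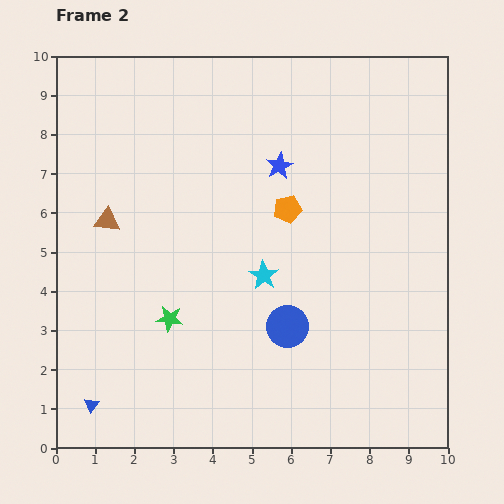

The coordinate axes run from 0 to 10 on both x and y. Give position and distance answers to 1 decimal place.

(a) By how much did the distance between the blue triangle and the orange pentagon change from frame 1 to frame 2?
-0.4

Distance in frame 1: 7.5. Distance in frame 2: 7.1.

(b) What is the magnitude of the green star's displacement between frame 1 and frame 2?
3.8

The green star moved from (6.1, 5.3) to (2.9, 3.3), a distance of √(3.2² + 2.0²) ≈ 3.8.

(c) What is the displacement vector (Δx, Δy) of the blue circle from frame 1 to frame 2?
(1.7, -3.3)

The blue circle was at (4.2, 6.4) in frame 1 and (5.9, 3.1) in frame 2.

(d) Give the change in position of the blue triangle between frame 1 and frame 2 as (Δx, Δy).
(-1.3, -0.1)

The blue triangle was at (2.2, 1.2) in frame 1 and (0.9, 1.1) in frame 2.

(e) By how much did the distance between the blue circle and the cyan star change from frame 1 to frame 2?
-2.1

Distance in frame 1: 3.5. Distance in frame 2: 1.4.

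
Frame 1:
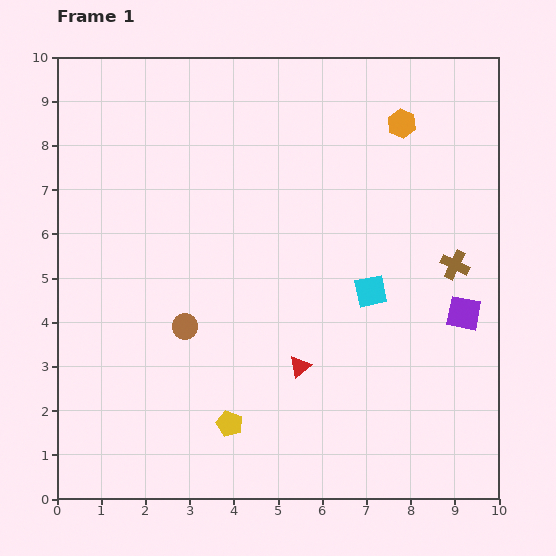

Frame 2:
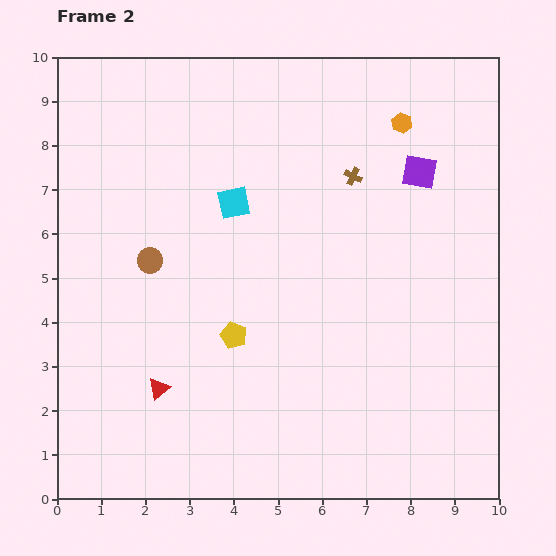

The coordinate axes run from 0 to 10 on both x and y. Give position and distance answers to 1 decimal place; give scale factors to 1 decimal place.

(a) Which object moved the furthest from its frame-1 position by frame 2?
the cyan square

(moved 3.7; next 3.4)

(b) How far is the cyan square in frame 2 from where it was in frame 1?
3.7

The cyan square moved from (7.1, 4.7) to (4.0, 6.7), a distance of √(3.1² + 2.0²) ≈ 3.7.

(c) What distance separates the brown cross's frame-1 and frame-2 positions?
3.0

The brown cross moved from (9.0, 5.3) to (6.7, 7.3), a distance of √(2.3² + 2.0²) ≈ 3.0.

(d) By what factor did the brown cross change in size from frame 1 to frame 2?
0.6×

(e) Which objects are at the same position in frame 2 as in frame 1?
the orange hexagon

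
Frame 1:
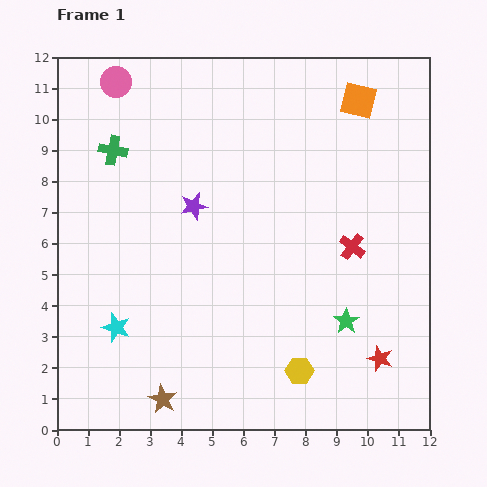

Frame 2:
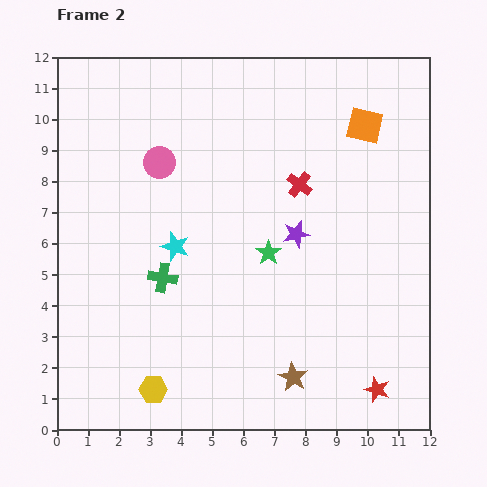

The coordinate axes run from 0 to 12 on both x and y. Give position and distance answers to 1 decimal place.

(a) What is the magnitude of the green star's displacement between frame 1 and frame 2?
3.3

The green star moved from (9.3, 3.5) to (6.8, 5.7), a distance of √(2.5² + 2.2²) ≈ 3.3.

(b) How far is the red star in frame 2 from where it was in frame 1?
1.0

The red star moved from (10.4, 2.3) to (10.3, 1.3), a distance of √(0.1² + 1.0²) ≈ 1.0.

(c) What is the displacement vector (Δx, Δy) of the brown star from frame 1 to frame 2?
(4.2, 0.7)

The brown star was at (3.4, 1.0) in frame 1 and (7.6, 1.7) in frame 2.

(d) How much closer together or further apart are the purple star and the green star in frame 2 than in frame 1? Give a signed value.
-5.0

Distance in frame 1: 6.1. Distance in frame 2: 1.1.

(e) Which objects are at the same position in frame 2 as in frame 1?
none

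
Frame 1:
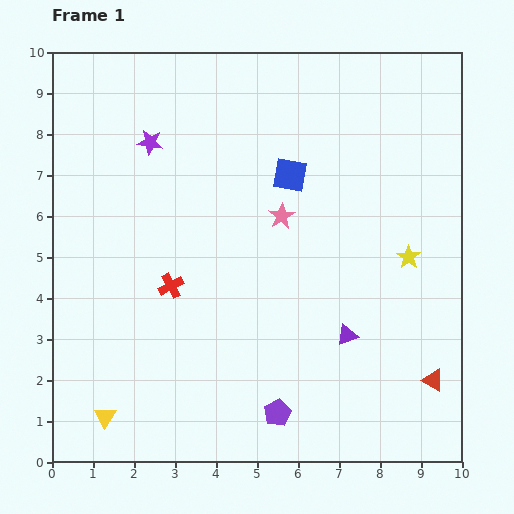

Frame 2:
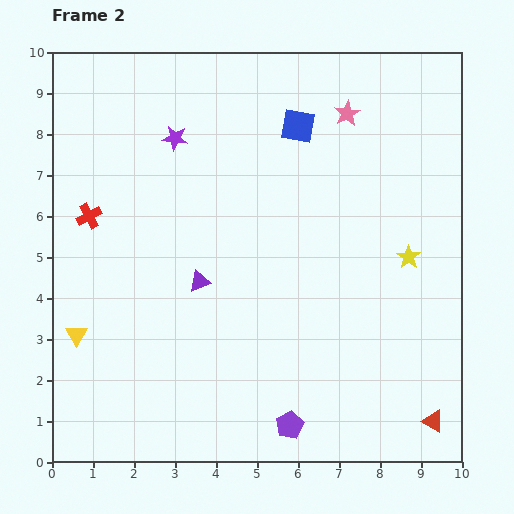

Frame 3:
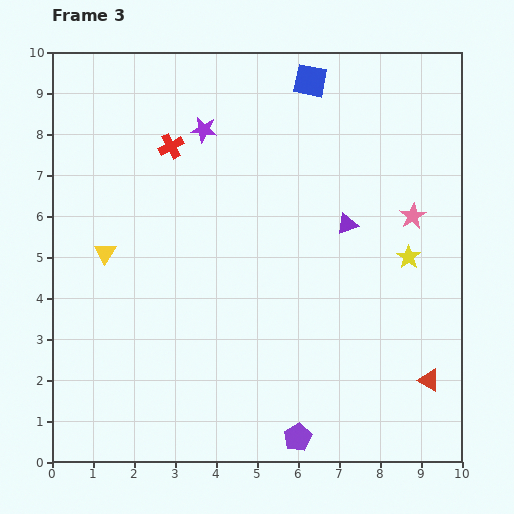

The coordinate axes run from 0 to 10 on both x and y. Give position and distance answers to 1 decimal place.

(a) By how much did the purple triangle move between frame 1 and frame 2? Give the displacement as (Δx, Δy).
(-3.6, 1.3)

The purple triangle was at (7.2, 3.1) in frame 1 and (3.6, 4.4) in frame 2.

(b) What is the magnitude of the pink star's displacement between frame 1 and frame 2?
3.0

The pink star moved from (5.6, 6.0) to (7.2, 8.5), a distance of √(1.6² + 2.5²) ≈ 3.0.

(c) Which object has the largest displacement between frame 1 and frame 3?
the yellow triangle

(moved 4.0; next 3.4)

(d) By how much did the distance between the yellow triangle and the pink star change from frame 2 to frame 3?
-0.9

Distance in frame 2: 8.5. Distance in frame 3: 7.6.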